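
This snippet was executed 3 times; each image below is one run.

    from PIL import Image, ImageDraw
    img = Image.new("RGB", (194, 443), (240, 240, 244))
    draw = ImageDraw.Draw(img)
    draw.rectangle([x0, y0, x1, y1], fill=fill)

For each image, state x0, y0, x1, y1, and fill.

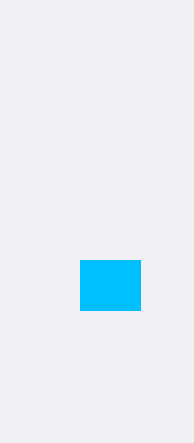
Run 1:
x0 = 80
y0 = 260
x1 = 140
y1 = 310
fill = 'deepskyblue'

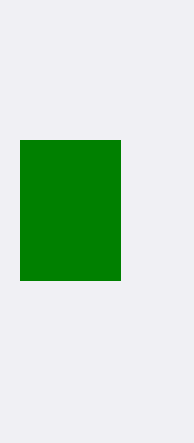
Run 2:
x0 = 20, y0 = 140, x1 = 120, y1 = 280, fill = 'green'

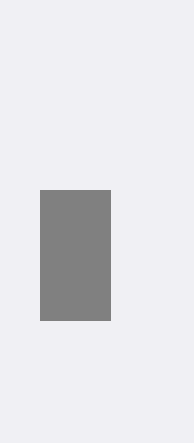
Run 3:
x0 = 40
y0 = 190
x1 = 110
y1 = 320
fill = 'gray'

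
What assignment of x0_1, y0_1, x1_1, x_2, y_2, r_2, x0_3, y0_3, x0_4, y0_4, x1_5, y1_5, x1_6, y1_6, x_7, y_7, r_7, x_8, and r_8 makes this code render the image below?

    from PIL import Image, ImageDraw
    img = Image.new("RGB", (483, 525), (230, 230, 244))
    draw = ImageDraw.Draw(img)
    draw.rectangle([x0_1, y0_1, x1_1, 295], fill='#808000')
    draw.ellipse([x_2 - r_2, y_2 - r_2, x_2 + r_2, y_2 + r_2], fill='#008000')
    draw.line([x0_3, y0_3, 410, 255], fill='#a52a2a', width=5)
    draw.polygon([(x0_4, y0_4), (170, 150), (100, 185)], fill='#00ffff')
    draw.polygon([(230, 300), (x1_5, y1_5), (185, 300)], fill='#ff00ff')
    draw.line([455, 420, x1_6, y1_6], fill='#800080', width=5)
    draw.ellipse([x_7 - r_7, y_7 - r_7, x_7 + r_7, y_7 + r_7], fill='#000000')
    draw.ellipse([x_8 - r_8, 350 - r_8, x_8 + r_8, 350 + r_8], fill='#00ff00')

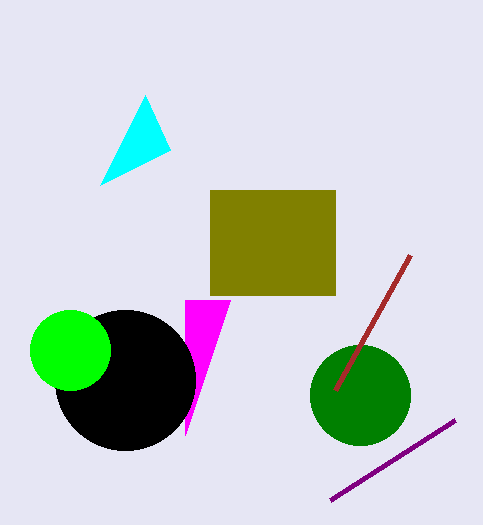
x0_1 = 210; y0_1 = 190; x1_1 = 335; x_2 = 360; y_2 = 395; r_2 = 50; x0_3 = 335; y0_3 = 390; x0_4 = 145; y0_4 = 95; x1_5 = 185; y1_5 = 435; x1_6 = 330; y1_6 = 500; x_7 = 125; y_7 = 380; r_7 = 70; x_8 = 70; r_8 = 40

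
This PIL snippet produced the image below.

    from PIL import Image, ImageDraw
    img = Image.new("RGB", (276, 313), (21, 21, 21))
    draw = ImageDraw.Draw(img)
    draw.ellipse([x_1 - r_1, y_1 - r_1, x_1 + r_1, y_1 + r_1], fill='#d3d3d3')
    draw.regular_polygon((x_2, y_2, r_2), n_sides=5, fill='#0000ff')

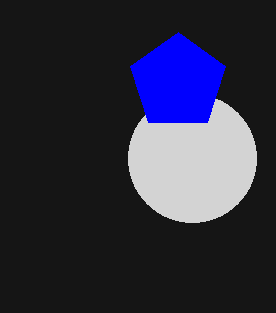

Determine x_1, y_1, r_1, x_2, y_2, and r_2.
x_1 = 192
y_1 = 158
r_1 = 64
x_2 = 178
y_2 = 82
r_2 = 50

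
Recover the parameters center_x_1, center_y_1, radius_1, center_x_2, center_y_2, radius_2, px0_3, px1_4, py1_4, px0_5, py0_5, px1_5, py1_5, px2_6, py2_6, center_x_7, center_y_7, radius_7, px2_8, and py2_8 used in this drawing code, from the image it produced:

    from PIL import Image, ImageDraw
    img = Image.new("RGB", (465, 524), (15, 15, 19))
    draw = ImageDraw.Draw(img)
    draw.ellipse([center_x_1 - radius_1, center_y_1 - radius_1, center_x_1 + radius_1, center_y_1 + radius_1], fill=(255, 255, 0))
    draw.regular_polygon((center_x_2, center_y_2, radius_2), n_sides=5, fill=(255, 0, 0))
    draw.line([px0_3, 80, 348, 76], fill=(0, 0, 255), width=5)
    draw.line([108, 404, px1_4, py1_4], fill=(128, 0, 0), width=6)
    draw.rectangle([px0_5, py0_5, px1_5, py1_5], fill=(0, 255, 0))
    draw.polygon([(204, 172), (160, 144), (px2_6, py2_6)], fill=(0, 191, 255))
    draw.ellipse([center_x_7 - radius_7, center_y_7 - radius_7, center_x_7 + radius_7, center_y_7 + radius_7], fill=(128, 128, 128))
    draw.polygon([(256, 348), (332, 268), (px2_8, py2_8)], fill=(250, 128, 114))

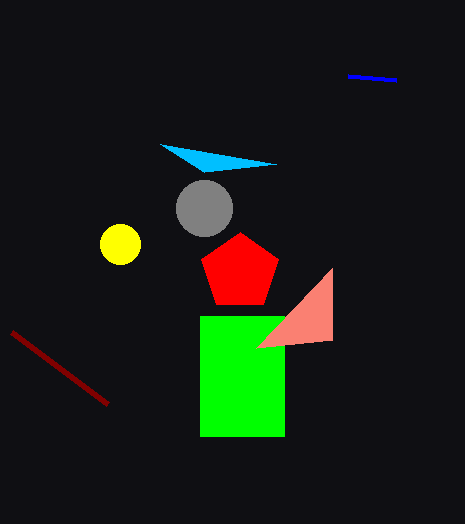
center_x_1 = 120; center_y_1 = 244; radius_1 = 20; center_x_2 = 240; center_y_2 = 272; radius_2 = 40; px0_3 = 396; px1_4 = 12; py1_4 = 332; px0_5 = 200; py0_5 = 316; px1_5 = 284; py1_5 = 436; px2_6 = 276; py2_6 = 164; center_x_7 = 204; center_y_7 = 208; radius_7 = 28; px2_8 = 332; py2_8 = 340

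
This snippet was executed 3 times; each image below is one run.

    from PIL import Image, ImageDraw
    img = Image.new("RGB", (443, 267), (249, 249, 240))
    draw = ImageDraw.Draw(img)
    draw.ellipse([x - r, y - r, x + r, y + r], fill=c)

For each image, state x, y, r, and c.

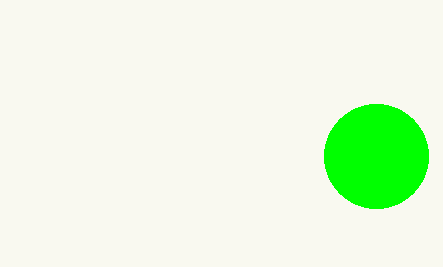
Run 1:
x = 376, y = 156, r = 52, c = 'lime'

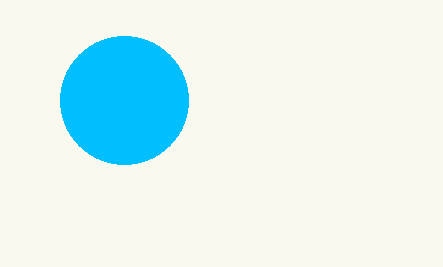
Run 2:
x = 124, y = 100, r = 64, c = 'deepskyblue'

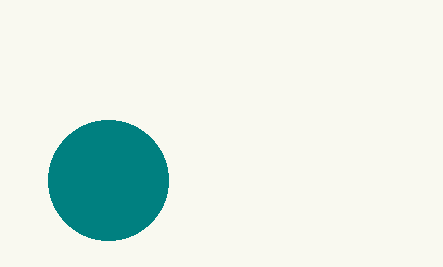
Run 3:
x = 108, y = 180, r = 60, c = 'teal'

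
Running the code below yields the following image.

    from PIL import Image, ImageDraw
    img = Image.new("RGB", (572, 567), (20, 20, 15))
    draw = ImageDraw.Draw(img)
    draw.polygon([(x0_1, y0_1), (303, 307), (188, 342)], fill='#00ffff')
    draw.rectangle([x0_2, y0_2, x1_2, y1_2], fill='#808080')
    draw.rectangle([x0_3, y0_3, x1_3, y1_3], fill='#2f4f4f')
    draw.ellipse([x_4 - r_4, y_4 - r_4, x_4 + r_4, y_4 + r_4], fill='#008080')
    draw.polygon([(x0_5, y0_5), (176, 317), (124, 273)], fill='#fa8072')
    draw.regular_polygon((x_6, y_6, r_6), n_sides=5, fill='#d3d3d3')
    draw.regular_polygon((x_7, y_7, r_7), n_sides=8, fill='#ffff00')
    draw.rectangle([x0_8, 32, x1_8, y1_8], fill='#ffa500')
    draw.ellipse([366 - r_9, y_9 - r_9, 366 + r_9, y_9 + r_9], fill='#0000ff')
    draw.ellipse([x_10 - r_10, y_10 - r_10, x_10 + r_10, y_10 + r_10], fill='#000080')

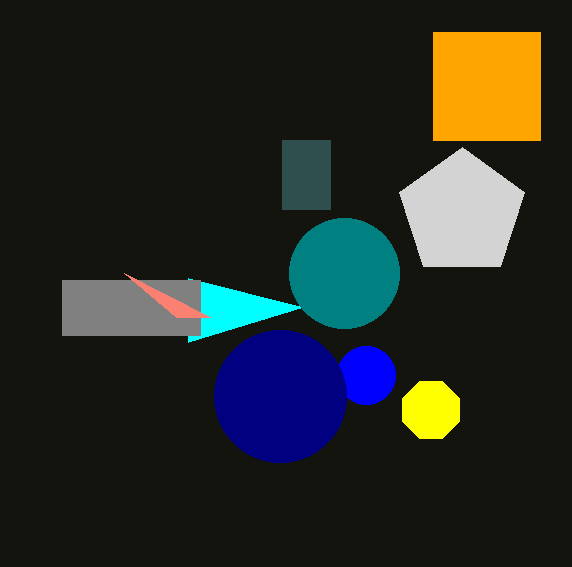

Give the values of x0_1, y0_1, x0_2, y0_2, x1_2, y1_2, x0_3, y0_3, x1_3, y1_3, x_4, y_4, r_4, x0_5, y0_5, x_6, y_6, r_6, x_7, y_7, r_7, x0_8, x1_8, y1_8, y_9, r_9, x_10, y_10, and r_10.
x0_1 = 188, y0_1 = 278, x0_2 = 62, y0_2 = 280, x1_2 = 200, y1_2 = 335, x0_3 = 282, y0_3 = 140, x1_3 = 330, y1_3 = 209, x_4 = 344, y_4 = 273, r_4 = 55, x0_5 = 210, y0_5 = 317, x_6 = 462, y_6 = 213, r_6 = 66, x_7 = 431, y_7 = 410, r_7 = 31, x0_8 = 433, x1_8 = 540, y1_8 = 140, y_9 = 375, r_9 = 29, x_10 = 280, y_10 = 396, r_10 = 66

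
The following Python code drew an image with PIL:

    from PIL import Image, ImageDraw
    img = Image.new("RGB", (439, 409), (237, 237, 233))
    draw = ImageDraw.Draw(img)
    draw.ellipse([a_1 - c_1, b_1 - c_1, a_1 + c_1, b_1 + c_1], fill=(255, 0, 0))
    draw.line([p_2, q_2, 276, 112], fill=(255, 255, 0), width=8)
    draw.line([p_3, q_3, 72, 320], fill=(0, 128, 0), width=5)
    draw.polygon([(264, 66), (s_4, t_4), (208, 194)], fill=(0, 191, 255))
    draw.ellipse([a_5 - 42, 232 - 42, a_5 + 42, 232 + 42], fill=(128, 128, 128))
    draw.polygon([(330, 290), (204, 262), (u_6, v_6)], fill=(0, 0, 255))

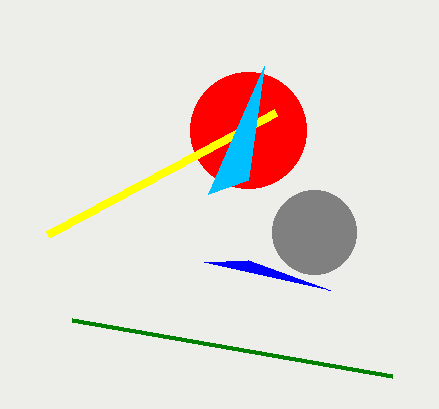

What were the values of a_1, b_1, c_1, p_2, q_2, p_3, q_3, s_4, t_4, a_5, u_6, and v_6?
a_1 = 248
b_1 = 130
c_1 = 58
p_2 = 48
q_2 = 234
p_3 = 392
q_3 = 376
s_4 = 248
t_4 = 180
a_5 = 314
u_6 = 248
v_6 = 260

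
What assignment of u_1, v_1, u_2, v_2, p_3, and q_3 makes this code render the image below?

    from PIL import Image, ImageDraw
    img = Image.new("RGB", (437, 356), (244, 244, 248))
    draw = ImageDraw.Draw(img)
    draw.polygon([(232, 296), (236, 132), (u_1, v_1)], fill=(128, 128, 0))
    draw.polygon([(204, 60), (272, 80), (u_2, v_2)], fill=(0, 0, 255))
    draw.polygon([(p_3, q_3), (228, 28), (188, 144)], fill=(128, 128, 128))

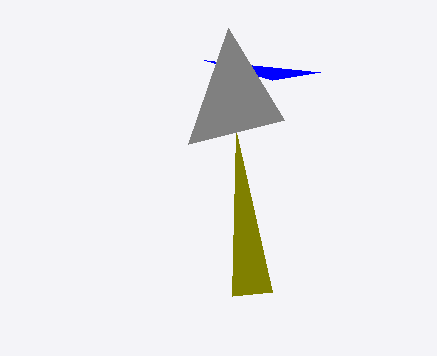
u_1 = 272
v_1 = 292
u_2 = 320
v_2 = 72
p_3 = 284
q_3 = 120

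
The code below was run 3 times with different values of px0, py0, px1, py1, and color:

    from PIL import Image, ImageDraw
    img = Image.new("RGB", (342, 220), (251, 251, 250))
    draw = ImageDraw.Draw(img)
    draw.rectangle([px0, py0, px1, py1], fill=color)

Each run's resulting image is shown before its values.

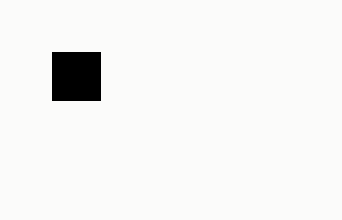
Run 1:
px0 = 52; py0 = 52; px1 = 100; py1 = 100; color = 'black'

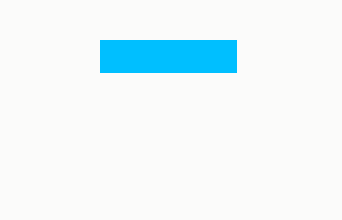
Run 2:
px0 = 100, py0 = 40, px1 = 236, py1 = 72, color = 'deepskyblue'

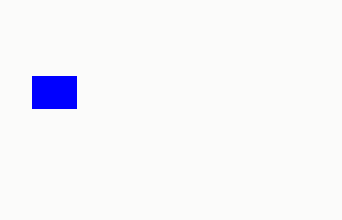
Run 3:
px0 = 32
py0 = 76
px1 = 76
py1 = 108
color = 'blue'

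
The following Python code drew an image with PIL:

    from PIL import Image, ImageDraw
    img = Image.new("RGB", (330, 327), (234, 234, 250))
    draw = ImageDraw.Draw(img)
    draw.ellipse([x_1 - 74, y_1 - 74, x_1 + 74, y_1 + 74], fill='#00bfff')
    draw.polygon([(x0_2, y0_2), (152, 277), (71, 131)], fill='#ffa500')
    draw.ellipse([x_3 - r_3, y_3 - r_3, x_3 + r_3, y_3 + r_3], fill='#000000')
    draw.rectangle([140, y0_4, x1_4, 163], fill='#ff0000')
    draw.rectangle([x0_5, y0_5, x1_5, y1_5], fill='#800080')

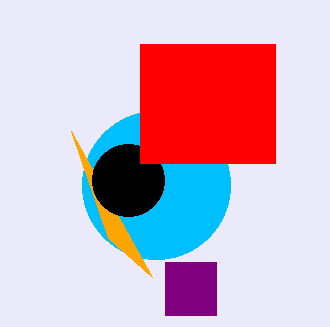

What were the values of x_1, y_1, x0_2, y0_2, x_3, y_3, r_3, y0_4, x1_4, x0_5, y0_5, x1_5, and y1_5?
x_1 = 156; y_1 = 185; x0_2 = 108; y0_2 = 238; x_3 = 128; y_3 = 180; r_3 = 36; y0_4 = 44; x1_4 = 275; x0_5 = 165; y0_5 = 262; x1_5 = 216; y1_5 = 315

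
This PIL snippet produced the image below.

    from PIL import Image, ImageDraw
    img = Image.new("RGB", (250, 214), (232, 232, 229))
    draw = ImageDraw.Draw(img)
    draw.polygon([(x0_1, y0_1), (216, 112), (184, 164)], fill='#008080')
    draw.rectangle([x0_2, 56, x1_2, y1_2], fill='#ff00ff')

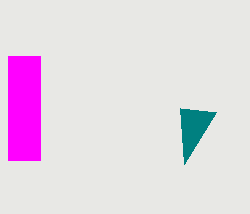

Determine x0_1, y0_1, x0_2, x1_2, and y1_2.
x0_1 = 180; y0_1 = 108; x0_2 = 8; x1_2 = 40; y1_2 = 160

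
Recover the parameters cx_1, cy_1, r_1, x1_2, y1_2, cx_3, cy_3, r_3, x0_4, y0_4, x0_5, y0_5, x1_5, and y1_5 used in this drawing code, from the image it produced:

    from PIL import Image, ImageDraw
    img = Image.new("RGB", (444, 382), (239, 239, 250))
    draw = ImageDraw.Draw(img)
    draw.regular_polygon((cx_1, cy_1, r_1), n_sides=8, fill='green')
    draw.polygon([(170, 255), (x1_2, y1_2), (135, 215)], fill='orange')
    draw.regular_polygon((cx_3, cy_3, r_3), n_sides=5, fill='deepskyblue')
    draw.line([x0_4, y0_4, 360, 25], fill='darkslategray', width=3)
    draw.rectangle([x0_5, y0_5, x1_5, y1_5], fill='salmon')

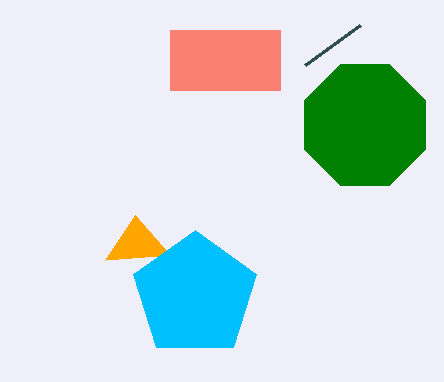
cx_1 = 365
cy_1 = 125
r_1 = 65
x1_2 = 105
y1_2 = 260
cx_3 = 195
cy_3 = 295
r_3 = 65
x0_4 = 305
y0_4 = 65
x0_5 = 170
y0_5 = 30
x1_5 = 280
y1_5 = 90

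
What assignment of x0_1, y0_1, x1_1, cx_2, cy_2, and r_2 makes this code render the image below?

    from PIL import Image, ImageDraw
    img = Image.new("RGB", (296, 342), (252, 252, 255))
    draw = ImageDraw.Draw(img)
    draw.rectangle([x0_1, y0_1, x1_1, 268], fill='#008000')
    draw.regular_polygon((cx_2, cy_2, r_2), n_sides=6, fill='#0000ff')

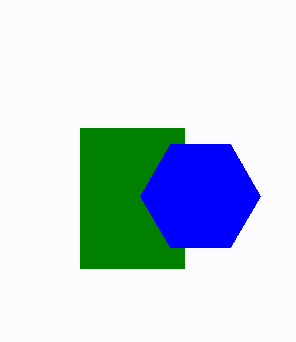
x0_1 = 80
y0_1 = 128
x1_1 = 184
cx_2 = 200
cy_2 = 196
r_2 = 60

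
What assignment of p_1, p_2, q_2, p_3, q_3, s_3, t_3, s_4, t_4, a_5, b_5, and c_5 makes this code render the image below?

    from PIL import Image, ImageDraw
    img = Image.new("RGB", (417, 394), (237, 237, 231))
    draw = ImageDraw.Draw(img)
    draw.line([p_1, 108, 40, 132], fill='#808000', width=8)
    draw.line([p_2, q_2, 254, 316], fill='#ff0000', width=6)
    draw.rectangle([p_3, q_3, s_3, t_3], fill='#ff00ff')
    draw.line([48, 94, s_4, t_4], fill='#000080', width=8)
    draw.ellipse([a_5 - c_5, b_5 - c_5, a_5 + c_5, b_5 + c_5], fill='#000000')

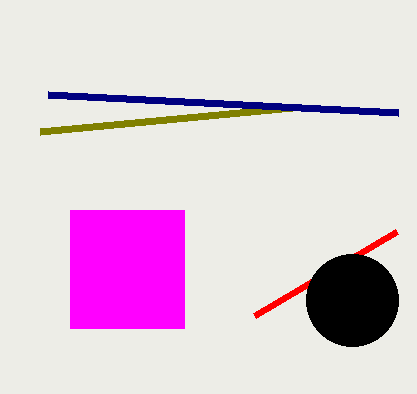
p_1 = 292
p_2 = 396
q_2 = 232
p_3 = 70
q_3 = 210
s_3 = 184
t_3 = 328
s_4 = 398
t_4 = 112
a_5 = 352
b_5 = 300
c_5 = 46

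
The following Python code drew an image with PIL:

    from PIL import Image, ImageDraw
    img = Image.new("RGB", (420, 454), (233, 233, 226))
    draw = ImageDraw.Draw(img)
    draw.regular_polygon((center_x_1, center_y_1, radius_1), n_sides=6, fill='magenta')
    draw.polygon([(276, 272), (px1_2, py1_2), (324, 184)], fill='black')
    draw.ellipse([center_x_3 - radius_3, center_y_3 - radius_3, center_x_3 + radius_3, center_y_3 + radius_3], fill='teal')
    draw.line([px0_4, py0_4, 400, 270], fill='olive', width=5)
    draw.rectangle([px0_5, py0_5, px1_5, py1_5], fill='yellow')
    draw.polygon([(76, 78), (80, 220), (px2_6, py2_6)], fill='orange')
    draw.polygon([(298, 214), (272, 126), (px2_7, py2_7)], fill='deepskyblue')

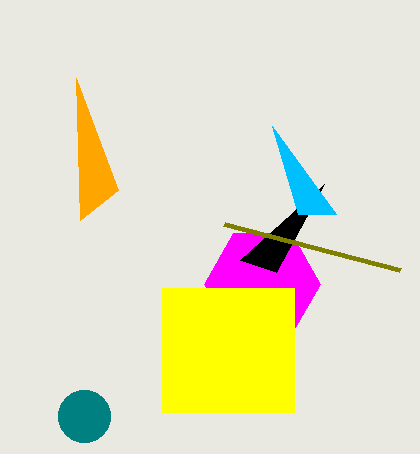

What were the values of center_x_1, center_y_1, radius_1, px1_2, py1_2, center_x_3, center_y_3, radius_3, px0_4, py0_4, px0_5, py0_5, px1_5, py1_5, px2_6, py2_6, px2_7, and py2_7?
center_x_1 = 262, center_y_1 = 284, radius_1 = 58, px1_2 = 240, py1_2 = 260, center_x_3 = 84, center_y_3 = 416, radius_3 = 26, px0_4 = 224, py0_4 = 224, px0_5 = 162, py0_5 = 288, px1_5 = 294, py1_5 = 412, px2_6 = 118, py2_6 = 190, px2_7 = 336, py2_7 = 214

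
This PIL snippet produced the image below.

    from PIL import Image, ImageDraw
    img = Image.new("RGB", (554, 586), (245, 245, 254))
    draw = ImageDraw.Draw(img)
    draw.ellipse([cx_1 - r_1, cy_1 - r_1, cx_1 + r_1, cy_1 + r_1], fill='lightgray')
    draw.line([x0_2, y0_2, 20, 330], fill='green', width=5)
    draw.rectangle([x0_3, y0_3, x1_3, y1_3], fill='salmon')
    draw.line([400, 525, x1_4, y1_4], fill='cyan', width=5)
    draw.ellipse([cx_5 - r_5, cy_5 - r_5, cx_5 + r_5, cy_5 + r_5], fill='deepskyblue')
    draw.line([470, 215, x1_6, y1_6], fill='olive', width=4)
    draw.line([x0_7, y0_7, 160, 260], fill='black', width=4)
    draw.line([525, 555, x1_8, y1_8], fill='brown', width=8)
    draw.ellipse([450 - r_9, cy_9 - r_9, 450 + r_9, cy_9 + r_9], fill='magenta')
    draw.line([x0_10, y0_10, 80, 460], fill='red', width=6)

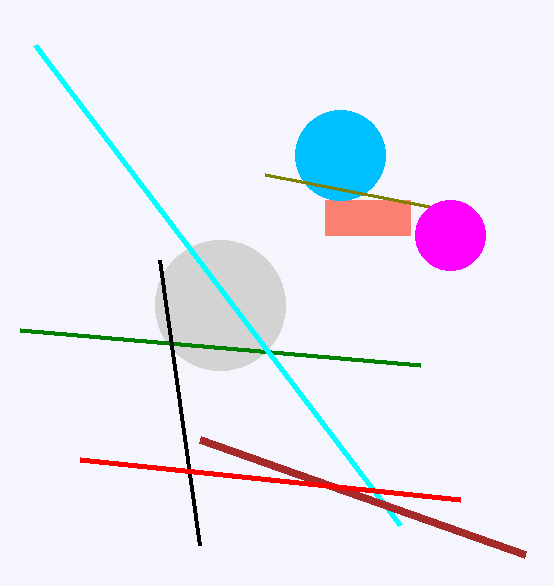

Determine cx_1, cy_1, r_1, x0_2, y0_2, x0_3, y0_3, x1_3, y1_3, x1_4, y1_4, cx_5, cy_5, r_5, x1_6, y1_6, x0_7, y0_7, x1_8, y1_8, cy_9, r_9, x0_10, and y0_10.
cx_1 = 220; cy_1 = 305; r_1 = 65; x0_2 = 420; y0_2 = 365; x0_3 = 325; y0_3 = 200; x1_3 = 410; y1_3 = 235; x1_4 = 35; y1_4 = 45; cx_5 = 340; cy_5 = 155; r_5 = 45; x1_6 = 265; y1_6 = 175; x0_7 = 200; y0_7 = 545; x1_8 = 200; y1_8 = 440; cy_9 = 235; r_9 = 35; x0_10 = 460; y0_10 = 500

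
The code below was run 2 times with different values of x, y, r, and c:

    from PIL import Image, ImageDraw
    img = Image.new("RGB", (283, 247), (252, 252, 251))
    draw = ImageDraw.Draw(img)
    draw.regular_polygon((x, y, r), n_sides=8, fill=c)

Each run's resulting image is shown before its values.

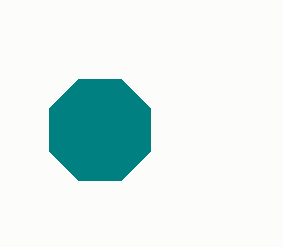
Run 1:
x = 100; y = 130; r = 55; c = 'teal'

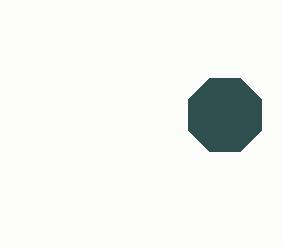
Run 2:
x = 225, y = 115, r = 40, c = 'darkslategray'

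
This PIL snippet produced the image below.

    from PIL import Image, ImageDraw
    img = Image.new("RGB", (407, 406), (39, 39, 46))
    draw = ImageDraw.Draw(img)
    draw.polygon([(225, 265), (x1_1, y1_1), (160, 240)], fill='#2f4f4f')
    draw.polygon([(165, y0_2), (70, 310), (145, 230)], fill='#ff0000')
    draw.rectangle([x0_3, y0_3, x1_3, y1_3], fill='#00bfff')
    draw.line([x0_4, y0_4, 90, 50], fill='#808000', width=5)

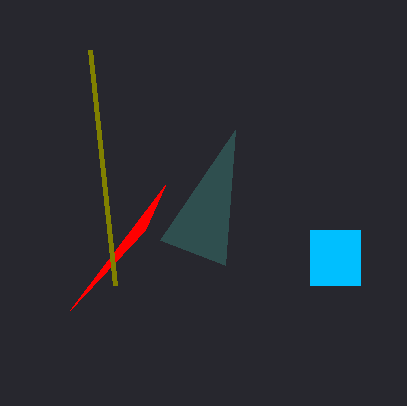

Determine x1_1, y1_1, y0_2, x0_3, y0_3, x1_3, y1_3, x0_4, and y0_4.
x1_1 = 235; y1_1 = 130; y0_2 = 185; x0_3 = 310; y0_3 = 230; x1_3 = 360; y1_3 = 285; x0_4 = 115; y0_4 = 285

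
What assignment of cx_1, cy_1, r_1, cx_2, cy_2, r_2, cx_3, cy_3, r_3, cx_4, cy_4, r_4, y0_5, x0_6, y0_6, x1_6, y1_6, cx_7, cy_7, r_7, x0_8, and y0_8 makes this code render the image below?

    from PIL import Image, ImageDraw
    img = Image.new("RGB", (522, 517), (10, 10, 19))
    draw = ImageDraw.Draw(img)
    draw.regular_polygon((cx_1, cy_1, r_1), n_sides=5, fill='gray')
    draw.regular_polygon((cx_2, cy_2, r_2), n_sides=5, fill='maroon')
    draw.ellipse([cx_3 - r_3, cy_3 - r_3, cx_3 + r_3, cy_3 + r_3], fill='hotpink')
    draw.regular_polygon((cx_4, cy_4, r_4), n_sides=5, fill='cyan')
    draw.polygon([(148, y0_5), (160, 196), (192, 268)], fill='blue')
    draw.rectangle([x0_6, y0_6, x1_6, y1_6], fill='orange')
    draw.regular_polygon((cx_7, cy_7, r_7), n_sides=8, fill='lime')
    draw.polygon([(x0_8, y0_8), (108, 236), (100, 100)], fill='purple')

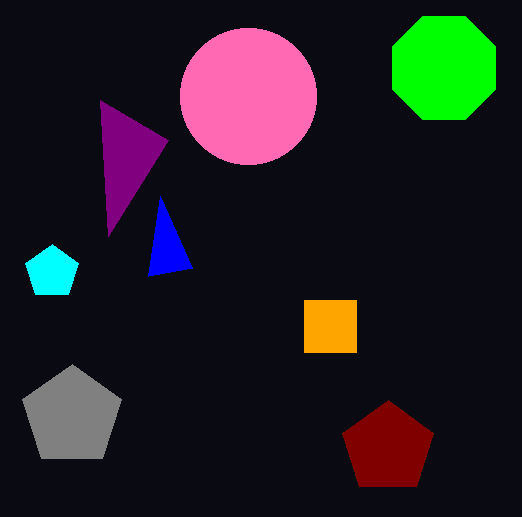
cx_1 = 72; cy_1 = 416; r_1 = 52; cx_2 = 388; cy_2 = 448; r_2 = 48; cx_3 = 248; cy_3 = 96; r_3 = 68; cx_4 = 52; cy_4 = 272; r_4 = 28; y0_5 = 276; x0_6 = 304; y0_6 = 300; x1_6 = 356; y1_6 = 352; cx_7 = 444; cy_7 = 68; r_7 = 56; x0_8 = 168; y0_8 = 140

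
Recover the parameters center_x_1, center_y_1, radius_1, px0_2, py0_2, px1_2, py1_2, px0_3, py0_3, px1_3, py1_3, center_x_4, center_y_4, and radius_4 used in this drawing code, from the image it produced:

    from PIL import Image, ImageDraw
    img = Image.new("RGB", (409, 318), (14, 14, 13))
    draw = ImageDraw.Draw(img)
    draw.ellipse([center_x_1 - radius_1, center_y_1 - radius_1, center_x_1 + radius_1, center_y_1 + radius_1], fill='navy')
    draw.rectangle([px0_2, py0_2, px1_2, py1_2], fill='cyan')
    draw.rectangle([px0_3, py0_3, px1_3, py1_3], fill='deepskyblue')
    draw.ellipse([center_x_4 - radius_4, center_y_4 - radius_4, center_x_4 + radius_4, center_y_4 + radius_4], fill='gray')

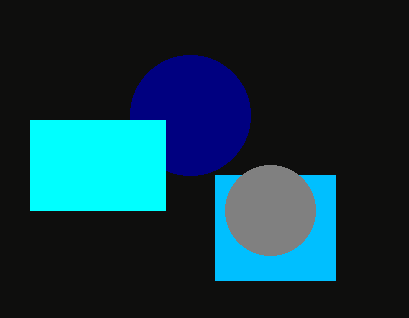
center_x_1 = 190, center_y_1 = 115, radius_1 = 60, px0_2 = 30, py0_2 = 120, px1_2 = 165, py1_2 = 210, px0_3 = 215, py0_3 = 175, px1_3 = 335, py1_3 = 280, center_x_4 = 270, center_y_4 = 210, radius_4 = 45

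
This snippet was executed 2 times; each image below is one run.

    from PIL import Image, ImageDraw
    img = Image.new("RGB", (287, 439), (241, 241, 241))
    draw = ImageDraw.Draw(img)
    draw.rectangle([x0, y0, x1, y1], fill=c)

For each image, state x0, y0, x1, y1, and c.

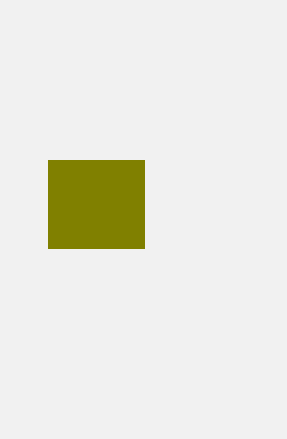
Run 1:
x0 = 48; y0 = 160; x1 = 144; y1 = 248; c = 'olive'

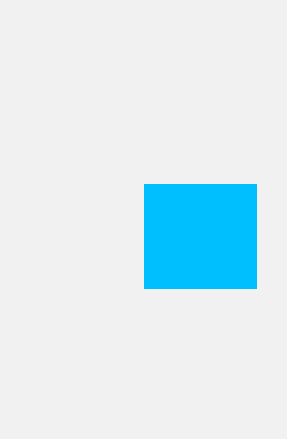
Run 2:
x0 = 144
y0 = 184
x1 = 256
y1 = 288
c = 'deepskyblue'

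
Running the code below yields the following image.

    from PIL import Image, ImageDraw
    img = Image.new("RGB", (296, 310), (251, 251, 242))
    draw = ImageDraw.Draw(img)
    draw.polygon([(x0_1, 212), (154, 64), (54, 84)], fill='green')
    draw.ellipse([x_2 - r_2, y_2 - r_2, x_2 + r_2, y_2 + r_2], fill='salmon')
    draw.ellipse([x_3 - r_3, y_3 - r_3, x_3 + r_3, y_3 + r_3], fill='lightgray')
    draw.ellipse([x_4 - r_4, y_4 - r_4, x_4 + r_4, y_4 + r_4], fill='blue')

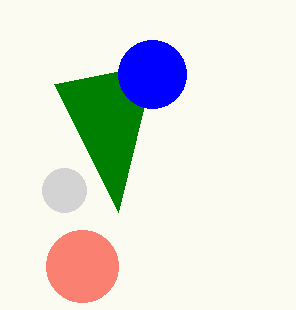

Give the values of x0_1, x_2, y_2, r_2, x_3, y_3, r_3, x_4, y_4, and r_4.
x0_1 = 118; x_2 = 82; y_2 = 266; r_2 = 36; x_3 = 64; y_3 = 190; r_3 = 22; x_4 = 152; y_4 = 74; r_4 = 34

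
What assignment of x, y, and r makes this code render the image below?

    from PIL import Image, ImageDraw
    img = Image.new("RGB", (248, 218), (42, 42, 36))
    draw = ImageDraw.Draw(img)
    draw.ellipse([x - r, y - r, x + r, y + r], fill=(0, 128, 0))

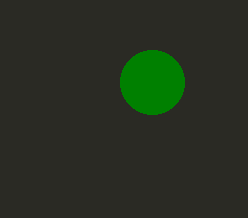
x = 152
y = 82
r = 32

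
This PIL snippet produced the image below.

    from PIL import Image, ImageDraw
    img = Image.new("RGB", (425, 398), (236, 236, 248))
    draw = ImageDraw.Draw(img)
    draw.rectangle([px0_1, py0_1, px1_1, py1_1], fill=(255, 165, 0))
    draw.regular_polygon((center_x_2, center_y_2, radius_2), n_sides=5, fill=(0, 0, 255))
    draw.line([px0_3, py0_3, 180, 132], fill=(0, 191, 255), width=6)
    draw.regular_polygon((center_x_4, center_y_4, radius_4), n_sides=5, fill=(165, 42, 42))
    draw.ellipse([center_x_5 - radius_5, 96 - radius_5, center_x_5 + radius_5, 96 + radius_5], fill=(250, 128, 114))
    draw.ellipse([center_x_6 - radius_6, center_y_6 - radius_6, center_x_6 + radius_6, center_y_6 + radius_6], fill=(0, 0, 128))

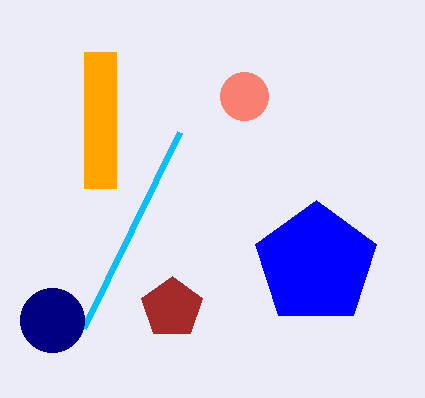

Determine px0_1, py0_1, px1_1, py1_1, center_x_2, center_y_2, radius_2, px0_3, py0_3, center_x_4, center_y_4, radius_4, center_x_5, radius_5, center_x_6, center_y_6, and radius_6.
px0_1 = 84, py0_1 = 52, px1_1 = 116, py1_1 = 188, center_x_2 = 316, center_y_2 = 264, radius_2 = 64, px0_3 = 84, py0_3 = 328, center_x_4 = 172, center_y_4 = 308, radius_4 = 32, center_x_5 = 244, radius_5 = 24, center_x_6 = 52, center_y_6 = 320, radius_6 = 32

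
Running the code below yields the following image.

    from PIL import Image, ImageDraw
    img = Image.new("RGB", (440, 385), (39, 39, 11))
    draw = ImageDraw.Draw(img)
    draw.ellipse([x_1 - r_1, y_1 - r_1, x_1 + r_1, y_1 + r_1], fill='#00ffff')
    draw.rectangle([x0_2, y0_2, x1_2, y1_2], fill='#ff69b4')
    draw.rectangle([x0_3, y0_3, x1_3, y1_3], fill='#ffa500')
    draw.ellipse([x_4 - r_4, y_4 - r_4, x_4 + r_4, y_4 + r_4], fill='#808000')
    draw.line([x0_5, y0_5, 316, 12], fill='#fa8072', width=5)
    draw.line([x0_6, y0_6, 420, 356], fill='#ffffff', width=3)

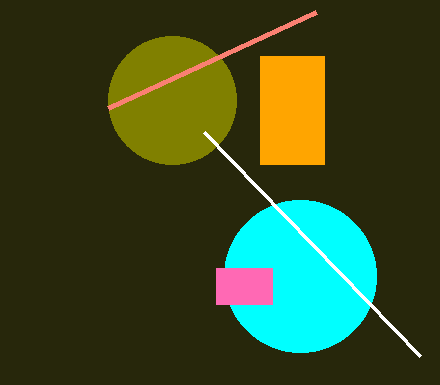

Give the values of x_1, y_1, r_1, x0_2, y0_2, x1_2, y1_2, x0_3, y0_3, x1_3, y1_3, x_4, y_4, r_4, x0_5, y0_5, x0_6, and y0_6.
x_1 = 300
y_1 = 276
r_1 = 76
x0_2 = 216
y0_2 = 268
x1_2 = 272
y1_2 = 304
x0_3 = 260
y0_3 = 56
x1_3 = 324
y1_3 = 164
x_4 = 172
y_4 = 100
r_4 = 64
x0_5 = 108
y0_5 = 108
x0_6 = 204
y0_6 = 132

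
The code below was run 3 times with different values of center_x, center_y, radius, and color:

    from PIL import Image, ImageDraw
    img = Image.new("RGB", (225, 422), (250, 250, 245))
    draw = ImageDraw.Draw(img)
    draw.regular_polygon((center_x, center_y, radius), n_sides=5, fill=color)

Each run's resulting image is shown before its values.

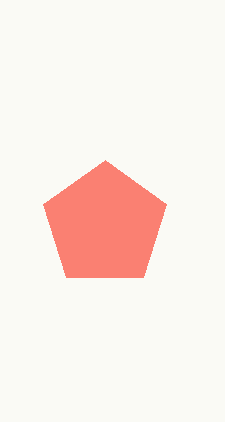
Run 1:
center_x = 105, center_y = 225, radius = 65, color = 'salmon'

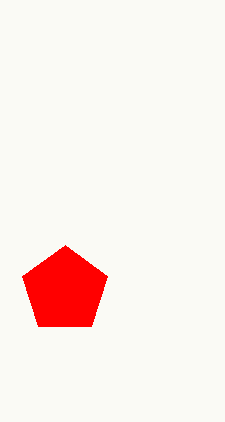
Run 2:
center_x = 65
center_y = 290
radius = 45
color = 'red'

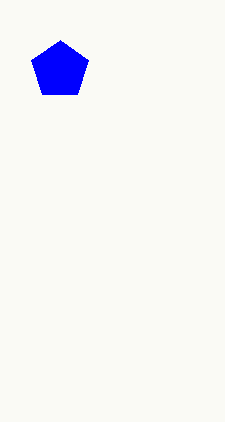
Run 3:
center_x = 60, center_y = 70, radius = 30, color = 'blue'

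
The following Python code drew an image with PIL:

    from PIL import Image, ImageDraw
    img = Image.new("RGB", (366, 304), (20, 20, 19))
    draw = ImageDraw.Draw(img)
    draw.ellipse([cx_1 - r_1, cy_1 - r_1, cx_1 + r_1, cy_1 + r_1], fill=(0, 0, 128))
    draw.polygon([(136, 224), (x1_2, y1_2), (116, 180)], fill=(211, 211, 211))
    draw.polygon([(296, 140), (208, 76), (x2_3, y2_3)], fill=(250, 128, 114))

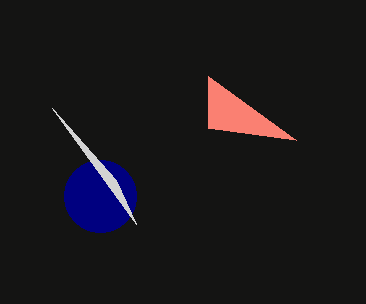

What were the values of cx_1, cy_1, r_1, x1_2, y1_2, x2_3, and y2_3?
cx_1 = 100
cy_1 = 196
r_1 = 36
x1_2 = 52
y1_2 = 108
x2_3 = 208
y2_3 = 128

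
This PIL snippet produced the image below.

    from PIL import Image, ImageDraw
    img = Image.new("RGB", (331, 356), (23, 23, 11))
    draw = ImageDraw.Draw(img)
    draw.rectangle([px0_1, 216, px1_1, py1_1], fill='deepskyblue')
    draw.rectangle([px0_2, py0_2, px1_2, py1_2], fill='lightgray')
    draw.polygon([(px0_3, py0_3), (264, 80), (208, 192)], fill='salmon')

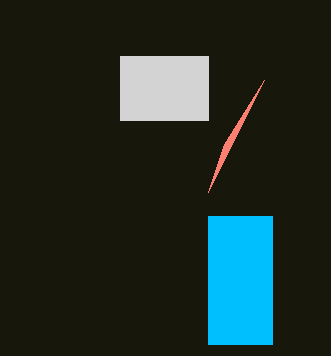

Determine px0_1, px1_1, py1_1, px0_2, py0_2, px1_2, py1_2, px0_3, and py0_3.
px0_1 = 208, px1_1 = 272, py1_1 = 344, px0_2 = 120, py0_2 = 56, px1_2 = 208, py1_2 = 120, px0_3 = 224, py0_3 = 144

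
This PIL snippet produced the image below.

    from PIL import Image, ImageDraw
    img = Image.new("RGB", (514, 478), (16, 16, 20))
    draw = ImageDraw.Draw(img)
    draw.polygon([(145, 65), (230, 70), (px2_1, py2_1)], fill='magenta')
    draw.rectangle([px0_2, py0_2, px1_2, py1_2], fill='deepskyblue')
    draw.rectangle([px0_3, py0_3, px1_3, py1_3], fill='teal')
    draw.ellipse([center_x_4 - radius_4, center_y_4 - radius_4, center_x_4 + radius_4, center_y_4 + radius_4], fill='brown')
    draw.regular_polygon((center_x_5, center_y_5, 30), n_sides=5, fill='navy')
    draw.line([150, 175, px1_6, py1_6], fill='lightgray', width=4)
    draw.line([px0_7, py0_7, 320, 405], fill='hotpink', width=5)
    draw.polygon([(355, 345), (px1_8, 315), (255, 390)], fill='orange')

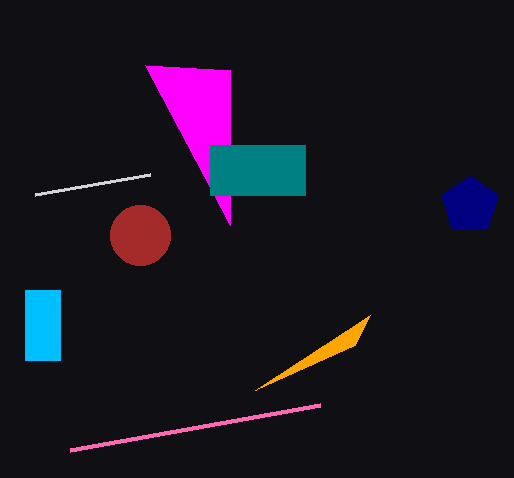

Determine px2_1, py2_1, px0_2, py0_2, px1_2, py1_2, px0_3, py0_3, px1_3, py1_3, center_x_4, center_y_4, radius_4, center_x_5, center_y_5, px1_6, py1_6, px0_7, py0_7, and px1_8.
px2_1 = 230; py2_1 = 225; px0_2 = 25; py0_2 = 290; px1_2 = 60; py1_2 = 360; px0_3 = 210; py0_3 = 145; px1_3 = 305; py1_3 = 195; center_x_4 = 140; center_y_4 = 235; radius_4 = 30; center_x_5 = 470; center_y_5 = 205; px1_6 = 35; py1_6 = 195; px0_7 = 70; py0_7 = 450; px1_8 = 370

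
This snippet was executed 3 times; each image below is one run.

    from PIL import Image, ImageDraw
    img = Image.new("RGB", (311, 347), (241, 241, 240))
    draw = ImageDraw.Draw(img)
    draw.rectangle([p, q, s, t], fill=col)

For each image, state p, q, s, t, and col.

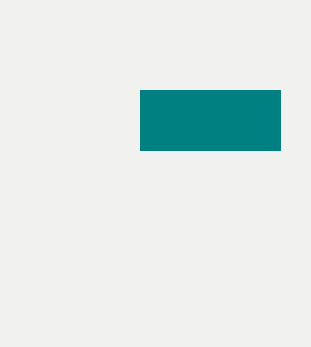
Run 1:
p = 140, q = 90, s = 280, t = 150, col = 'teal'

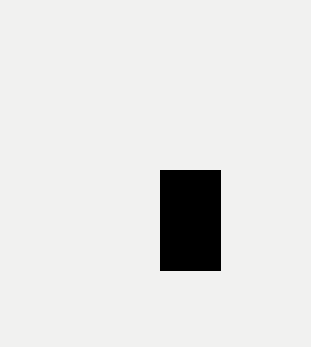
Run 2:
p = 160
q = 170
s = 220
t = 270
col = 'black'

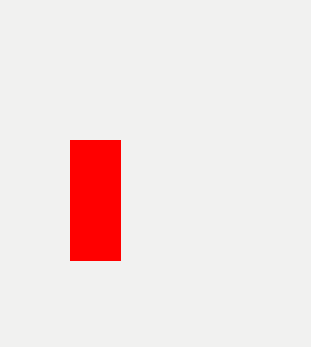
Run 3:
p = 70
q = 140
s = 120
t = 260
col = 'red'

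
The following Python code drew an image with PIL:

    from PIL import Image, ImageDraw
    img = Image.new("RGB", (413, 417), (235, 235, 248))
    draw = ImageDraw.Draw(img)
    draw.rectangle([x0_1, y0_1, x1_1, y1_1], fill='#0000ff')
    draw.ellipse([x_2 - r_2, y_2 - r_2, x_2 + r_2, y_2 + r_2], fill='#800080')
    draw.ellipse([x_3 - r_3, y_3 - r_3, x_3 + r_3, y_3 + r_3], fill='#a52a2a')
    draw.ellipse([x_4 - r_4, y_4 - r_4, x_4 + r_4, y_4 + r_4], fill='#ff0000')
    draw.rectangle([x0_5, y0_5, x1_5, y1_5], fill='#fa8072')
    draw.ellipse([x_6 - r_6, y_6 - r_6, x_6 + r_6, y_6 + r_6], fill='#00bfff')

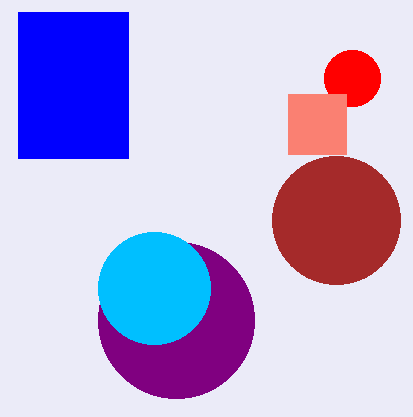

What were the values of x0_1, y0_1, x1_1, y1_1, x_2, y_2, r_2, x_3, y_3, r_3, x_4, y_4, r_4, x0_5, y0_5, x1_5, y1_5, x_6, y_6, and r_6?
x0_1 = 18; y0_1 = 12; x1_1 = 128; y1_1 = 158; x_2 = 176; y_2 = 320; r_2 = 78; x_3 = 336; y_3 = 220; r_3 = 64; x_4 = 352; y_4 = 78; r_4 = 28; x0_5 = 288; y0_5 = 94; x1_5 = 346; y1_5 = 154; x_6 = 154; y_6 = 288; r_6 = 56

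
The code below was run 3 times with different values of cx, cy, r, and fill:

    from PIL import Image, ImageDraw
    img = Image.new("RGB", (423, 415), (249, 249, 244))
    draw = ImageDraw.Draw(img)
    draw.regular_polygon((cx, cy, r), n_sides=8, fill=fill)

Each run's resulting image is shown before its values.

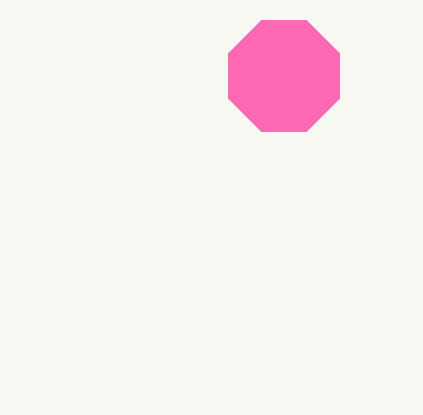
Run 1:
cx = 284
cy = 76
r = 60
fill = 'hotpink'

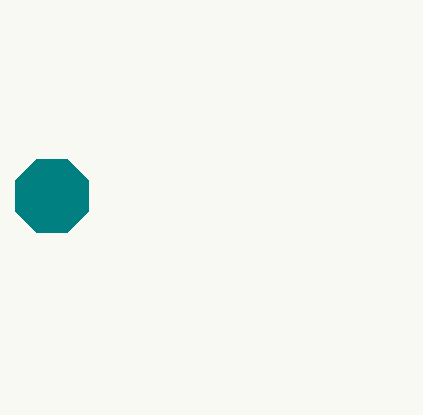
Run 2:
cx = 52
cy = 196
r = 40
fill = 'teal'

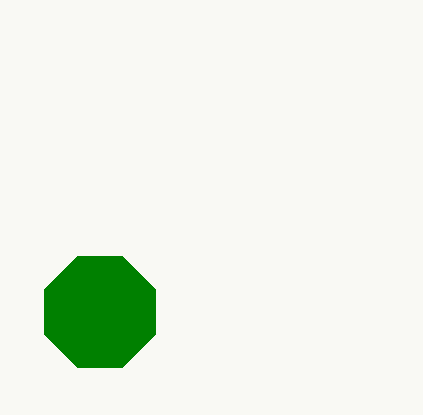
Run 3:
cx = 100; cy = 312; r = 60; fill = 'green'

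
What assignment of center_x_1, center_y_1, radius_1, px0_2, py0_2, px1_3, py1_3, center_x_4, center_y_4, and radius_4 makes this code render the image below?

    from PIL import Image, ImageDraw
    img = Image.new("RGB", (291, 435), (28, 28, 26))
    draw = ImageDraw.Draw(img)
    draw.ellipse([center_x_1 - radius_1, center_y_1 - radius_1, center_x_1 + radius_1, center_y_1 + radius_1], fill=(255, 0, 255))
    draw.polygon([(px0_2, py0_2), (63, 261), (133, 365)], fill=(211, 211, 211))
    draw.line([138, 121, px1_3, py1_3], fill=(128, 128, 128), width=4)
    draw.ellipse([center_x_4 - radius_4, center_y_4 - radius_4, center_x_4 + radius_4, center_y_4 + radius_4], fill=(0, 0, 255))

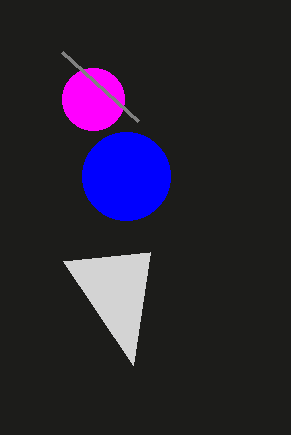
center_x_1 = 93
center_y_1 = 99
radius_1 = 31
px0_2 = 150
py0_2 = 252
px1_3 = 62
py1_3 = 52
center_x_4 = 126
center_y_4 = 176
radius_4 = 44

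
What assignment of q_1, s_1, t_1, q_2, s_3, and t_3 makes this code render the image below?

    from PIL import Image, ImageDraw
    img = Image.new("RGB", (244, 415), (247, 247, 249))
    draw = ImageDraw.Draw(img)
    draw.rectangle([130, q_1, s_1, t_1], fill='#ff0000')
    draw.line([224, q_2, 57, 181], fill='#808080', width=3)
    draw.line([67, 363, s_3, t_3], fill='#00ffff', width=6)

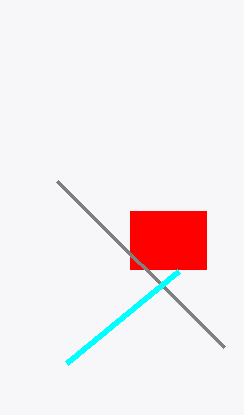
q_1 = 211
s_1 = 206
t_1 = 269
q_2 = 347
s_3 = 179
t_3 = 271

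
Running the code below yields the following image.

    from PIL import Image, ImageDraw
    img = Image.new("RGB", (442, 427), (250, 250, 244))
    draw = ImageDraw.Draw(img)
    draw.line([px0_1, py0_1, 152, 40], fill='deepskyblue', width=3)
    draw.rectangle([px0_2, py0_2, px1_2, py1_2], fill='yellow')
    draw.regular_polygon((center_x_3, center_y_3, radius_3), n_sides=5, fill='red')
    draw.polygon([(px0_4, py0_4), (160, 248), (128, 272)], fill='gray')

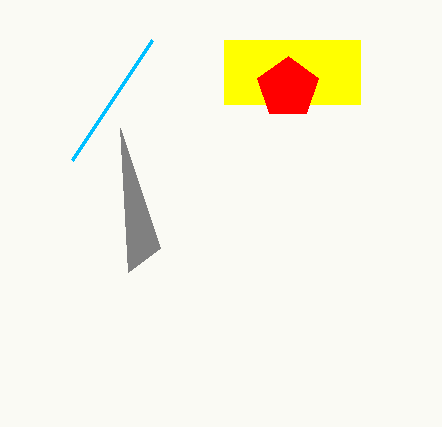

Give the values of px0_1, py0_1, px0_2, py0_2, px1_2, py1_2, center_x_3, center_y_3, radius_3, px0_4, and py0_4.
px0_1 = 72; py0_1 = 160; px0_2 = 224; py0_2 = 40; px1_2 = 360; py1_2 = 104; center_x_3 = 288; center_y_3 = 88; radius_3 = 32; px0_4 = 120; py0_4 = 128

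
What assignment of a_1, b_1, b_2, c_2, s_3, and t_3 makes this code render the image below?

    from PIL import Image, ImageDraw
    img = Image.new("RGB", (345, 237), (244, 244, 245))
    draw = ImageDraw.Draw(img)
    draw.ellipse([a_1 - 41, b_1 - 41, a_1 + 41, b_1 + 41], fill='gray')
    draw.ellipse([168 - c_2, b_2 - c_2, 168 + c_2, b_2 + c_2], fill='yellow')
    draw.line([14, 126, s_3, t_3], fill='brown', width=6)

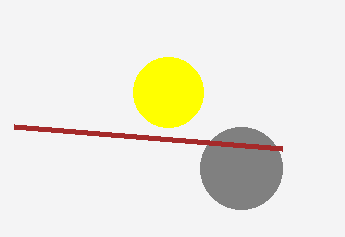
a_1 = 241; b_1 = 168; b_2 = 92; c_2 = 35; s_3 = 282; t_3 = 148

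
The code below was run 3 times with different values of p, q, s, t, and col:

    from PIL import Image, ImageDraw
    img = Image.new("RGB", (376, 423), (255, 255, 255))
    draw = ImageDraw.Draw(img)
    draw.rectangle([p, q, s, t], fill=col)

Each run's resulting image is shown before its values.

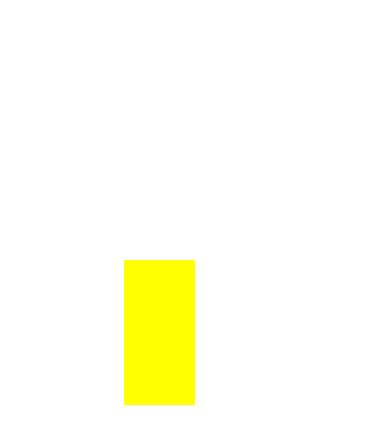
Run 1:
p = 124
q = 260
s = 194
t = 404
col = 'yellow'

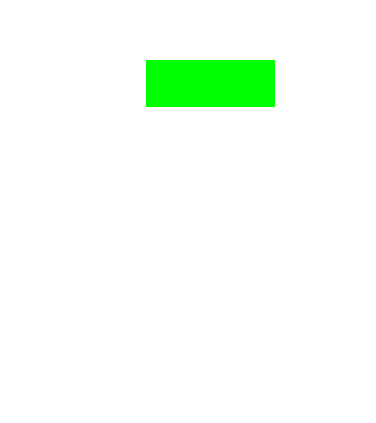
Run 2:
p = 146, q = 60, s = 274, t = 106, col = 'lime'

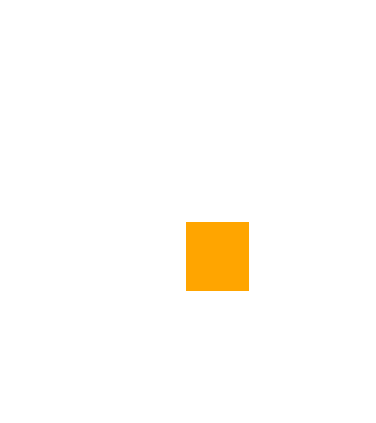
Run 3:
p = 186
q = 222
s = 248
t = 290
col = 'orange'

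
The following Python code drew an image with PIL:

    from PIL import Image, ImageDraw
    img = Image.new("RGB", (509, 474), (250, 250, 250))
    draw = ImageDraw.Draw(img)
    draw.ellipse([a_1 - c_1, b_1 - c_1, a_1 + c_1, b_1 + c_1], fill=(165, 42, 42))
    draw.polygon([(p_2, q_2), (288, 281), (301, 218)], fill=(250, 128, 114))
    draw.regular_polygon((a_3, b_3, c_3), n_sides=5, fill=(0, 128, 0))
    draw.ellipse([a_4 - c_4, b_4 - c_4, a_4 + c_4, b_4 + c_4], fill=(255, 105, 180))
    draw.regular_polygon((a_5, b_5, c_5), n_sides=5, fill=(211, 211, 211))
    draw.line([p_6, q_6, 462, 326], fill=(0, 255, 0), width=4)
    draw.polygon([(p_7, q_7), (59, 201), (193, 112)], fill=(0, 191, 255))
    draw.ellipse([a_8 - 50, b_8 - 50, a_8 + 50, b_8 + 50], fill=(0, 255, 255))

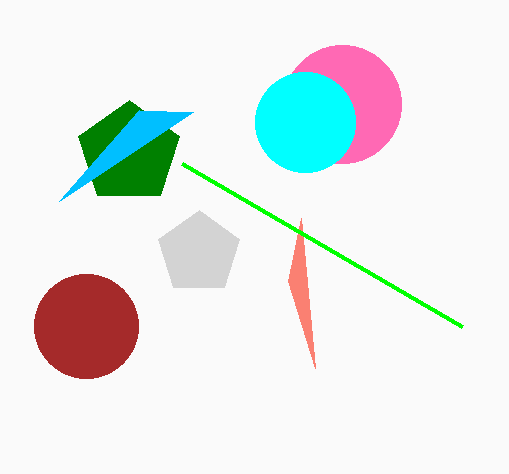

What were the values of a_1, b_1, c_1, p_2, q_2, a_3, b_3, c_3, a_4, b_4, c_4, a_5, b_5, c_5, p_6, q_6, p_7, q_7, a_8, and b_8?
a_1 = 86; b_1 = 326; c_1 = 52; p_2 = 315; q_2 = 368; a_3 = 129; b_3 = 153; c_3 = 53; a_4 = 342; b_4 = 104; c_4 = 59; a_5 = 199; b_5 = 253; c_5 = 43; p_6 = 182; q_6 = 163; p_7 = 139; q_7 = 110; a_8 = 305; b_8 = 122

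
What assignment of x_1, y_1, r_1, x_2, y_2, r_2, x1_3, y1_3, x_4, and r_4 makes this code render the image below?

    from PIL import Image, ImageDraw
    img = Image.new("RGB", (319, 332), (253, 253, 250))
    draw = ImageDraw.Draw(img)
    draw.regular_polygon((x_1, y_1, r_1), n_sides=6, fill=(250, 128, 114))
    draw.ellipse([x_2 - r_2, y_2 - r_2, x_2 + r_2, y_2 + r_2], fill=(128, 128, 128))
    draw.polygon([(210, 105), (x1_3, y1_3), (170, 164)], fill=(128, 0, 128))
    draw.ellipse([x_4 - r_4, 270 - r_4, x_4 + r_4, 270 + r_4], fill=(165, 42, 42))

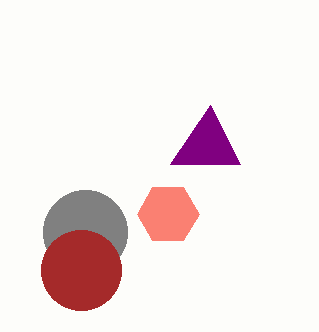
x_1 = 168, y_1 = 214, r_1 = 31, x_2 = 85, y_2 = 232, r_2 = 42, x1_3 = 240, y1_3 = 164, x_4 = 81, r_4 = 40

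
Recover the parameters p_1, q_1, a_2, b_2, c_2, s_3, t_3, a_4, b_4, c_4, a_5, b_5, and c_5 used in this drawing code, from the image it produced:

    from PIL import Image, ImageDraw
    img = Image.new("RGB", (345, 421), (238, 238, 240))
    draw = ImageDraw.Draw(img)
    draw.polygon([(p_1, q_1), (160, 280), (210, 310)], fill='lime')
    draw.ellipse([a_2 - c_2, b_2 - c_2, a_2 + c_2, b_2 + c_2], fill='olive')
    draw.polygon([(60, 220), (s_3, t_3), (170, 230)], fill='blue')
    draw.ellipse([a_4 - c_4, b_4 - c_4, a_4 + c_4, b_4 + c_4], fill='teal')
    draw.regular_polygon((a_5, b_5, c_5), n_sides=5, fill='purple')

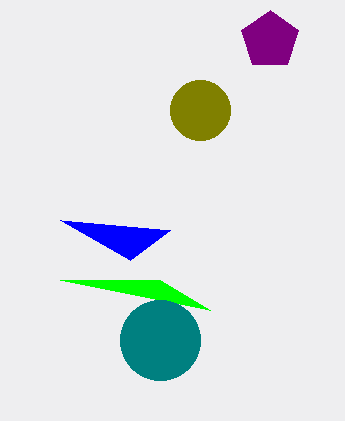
p_1 = 60; q_1 = 280; a_2 = 200; b_2 = 110; c_2 = 30; s_3 = 130; t_3 = 260; a_4 = 160; b_4 = 340; c_4 = 40; a_5 = 270; b_5 = 40; c_5 = 30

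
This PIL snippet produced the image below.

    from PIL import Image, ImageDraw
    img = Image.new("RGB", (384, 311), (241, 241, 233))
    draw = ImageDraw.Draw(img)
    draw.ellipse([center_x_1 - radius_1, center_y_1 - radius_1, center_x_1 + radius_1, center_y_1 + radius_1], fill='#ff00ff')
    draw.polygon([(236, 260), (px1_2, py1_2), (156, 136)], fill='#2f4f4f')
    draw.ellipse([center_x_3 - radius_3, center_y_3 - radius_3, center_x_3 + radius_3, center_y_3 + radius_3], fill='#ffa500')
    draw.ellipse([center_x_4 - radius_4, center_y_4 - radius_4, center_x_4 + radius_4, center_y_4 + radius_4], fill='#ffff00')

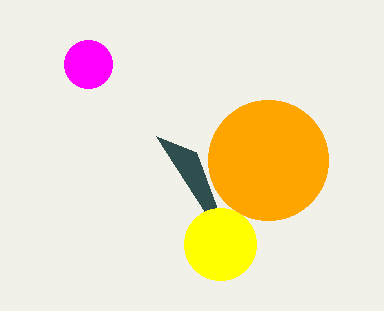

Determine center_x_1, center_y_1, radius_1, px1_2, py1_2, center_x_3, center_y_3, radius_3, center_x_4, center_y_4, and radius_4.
center_x_1 = 88, center_y_1 = 64, radius_1 = 24, px1_2 = 196, py1_2 = 152, center_x_3 = 268, center_y_3 = 160, radius_3 = 60, center_x_4 = 220, center_y_4 = 244, radius_4 = 36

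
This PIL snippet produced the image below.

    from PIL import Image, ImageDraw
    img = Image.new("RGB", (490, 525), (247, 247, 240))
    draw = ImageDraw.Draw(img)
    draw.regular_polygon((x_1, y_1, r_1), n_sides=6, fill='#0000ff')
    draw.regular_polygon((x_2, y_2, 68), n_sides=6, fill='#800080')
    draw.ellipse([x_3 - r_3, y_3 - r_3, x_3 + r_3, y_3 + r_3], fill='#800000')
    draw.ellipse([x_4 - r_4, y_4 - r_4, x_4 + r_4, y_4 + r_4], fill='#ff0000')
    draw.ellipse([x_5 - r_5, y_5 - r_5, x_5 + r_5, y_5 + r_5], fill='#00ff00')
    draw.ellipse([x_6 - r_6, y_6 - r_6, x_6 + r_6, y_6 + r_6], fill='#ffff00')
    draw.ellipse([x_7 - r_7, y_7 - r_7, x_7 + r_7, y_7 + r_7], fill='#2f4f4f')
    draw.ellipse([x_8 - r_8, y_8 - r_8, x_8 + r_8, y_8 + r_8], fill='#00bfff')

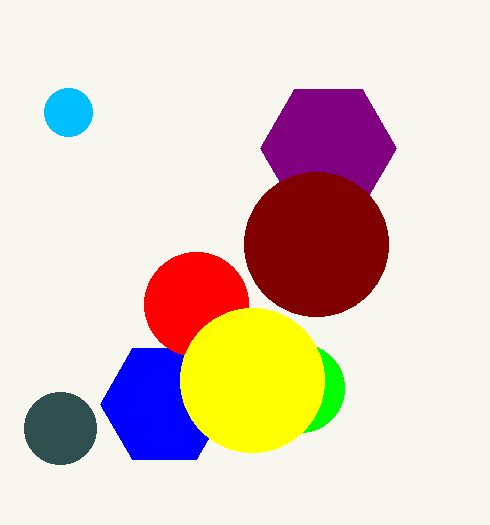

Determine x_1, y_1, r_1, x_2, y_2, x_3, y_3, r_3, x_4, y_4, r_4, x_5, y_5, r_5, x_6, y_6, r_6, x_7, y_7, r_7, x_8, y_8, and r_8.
x_1 = 164; y_1 = 404; r_1 = 64; x_2 = 328; y_2 = 148; x_3 = 316; y_3 = 244; r_3 = 72; x_4 = 196; y_4 = 304; r_4 = 52; x_5 = 300; y_5 = 388; r_5 = 44; x_6 = 252; y_6 = 380; r_6 = 72; x_7 = 60; y_7 = 428; r_7 = 36; x_8 = 68; y_8 = 112; r_8 = 24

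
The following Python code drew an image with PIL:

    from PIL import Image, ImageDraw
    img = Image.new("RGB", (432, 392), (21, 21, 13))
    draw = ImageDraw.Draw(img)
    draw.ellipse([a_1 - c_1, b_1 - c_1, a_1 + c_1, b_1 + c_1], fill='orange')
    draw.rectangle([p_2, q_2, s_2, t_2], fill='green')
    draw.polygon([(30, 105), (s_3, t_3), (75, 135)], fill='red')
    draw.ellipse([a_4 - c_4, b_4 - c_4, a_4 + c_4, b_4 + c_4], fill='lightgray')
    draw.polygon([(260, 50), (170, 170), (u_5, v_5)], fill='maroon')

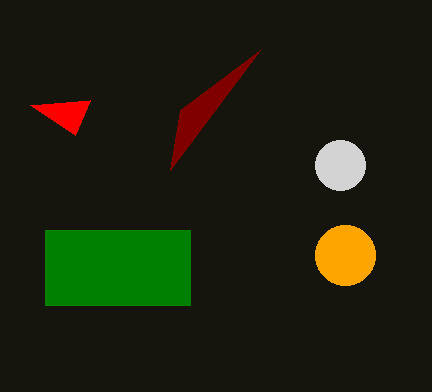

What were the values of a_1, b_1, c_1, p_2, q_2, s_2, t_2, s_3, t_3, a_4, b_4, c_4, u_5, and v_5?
a_1 = 345; b_1 = 255; c_1 = 30; p_2 = 45; q_2 = 230; s_2 = 190; t_2 = 305; s_3 = 90; t_3 = 100; a_4 = 340; b_4 = 165; c_4 = 25; u_5 = 180; v_5 = 110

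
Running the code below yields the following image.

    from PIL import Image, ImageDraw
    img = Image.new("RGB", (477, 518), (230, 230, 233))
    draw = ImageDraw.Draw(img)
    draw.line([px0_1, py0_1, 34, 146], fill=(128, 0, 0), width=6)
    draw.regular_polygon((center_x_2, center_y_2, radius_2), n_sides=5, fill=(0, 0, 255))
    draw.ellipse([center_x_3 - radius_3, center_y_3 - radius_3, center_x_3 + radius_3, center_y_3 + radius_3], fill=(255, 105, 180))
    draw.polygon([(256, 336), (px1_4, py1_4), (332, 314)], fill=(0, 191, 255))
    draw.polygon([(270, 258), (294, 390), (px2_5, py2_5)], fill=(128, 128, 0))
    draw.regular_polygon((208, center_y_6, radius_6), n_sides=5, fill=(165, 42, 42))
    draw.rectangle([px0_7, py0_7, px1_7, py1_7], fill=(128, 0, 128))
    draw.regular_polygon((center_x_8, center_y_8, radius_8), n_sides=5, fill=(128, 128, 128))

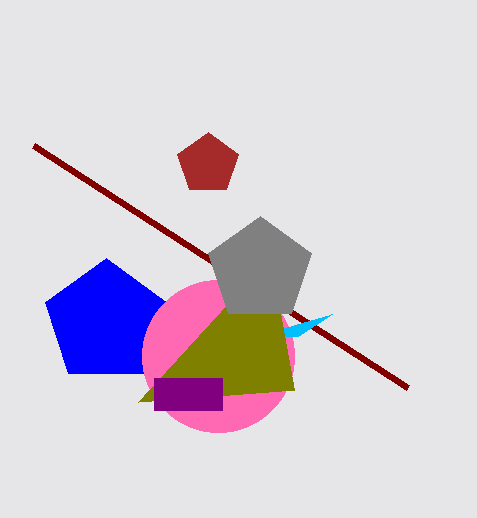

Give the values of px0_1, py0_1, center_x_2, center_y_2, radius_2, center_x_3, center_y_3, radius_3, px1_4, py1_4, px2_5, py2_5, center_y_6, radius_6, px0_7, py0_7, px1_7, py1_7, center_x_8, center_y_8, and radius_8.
px0_1 = 408, py0_1 = 388, center_x_2 = 106, center_y_2 = 322, radius_2 = 64, center_x_3 = 218, center_y_3 = 356, radius_3 = 76, px1_4 = 298, py1_4 = 336, px2_5 = 138, py2_5 = 402, center_y_6 = 164, radius_6 = 32, px0_7 = 154, py0_7 = 378, px1_7 = 222, py1_7 = 410, center_x_8 = 260, center_y_8 = 270, radius_8 = 54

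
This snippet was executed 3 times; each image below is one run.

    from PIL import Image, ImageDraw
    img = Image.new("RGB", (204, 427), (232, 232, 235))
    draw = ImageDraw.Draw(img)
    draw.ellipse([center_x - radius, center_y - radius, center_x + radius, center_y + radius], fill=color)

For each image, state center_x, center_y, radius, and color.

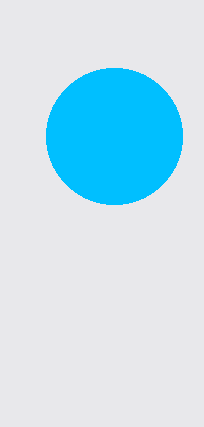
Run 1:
center_x = 114, center_y = 136, radius = 68, color = 'deepskyblue'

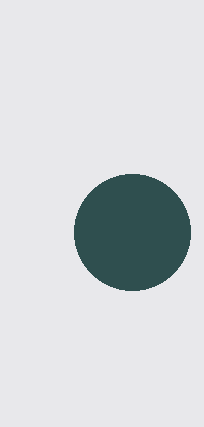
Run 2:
center_x = 132, center_y = 232, radius = 58, color = 'darkslategray'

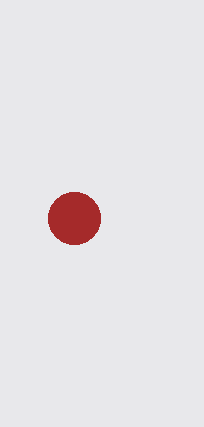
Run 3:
center_x = 74
center_y = 218
radius = 26
color = 'brown'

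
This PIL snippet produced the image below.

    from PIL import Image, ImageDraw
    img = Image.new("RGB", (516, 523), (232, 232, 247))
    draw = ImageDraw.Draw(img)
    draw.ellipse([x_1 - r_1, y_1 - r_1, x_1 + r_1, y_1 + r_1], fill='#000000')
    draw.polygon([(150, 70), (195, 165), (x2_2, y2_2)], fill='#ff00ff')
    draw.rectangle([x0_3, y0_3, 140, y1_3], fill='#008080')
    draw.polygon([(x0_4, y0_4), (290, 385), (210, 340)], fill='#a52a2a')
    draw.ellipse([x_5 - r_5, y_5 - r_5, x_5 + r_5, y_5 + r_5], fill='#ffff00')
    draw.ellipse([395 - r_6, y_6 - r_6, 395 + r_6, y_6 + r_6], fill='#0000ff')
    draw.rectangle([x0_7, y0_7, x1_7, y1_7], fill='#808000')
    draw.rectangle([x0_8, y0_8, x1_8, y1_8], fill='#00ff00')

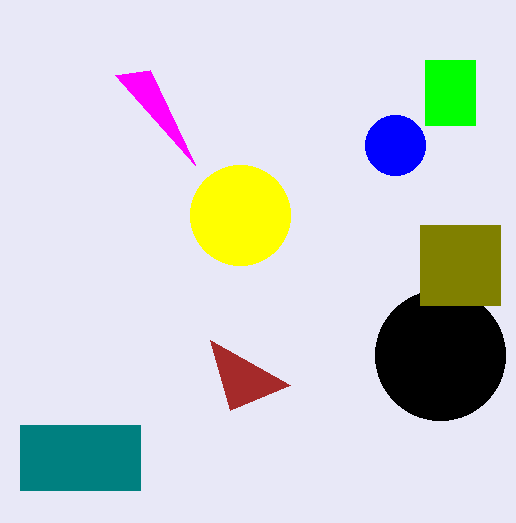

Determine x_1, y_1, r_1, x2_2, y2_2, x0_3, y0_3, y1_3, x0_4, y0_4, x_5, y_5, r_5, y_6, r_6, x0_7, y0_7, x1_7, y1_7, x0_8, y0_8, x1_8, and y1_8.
x_1 = 440; y_1 = 355; r_1 = 65; x2_2 = 115; y2_2 = 75; x0_3 = 20; y0_3 = 425; y1_3 = 490; x0_4 = 230; y0_4 = 410; x_5 = 240; y_5 = 215; r_5 = 50; y_6 = 145; r_6 = 30; x0_7 = 420; y0_7 = 225; x1_7 = 500; y1_7 = 305; x0_8 = 425; y0_8 = 60; x1_8 = 475; y1_8 = 125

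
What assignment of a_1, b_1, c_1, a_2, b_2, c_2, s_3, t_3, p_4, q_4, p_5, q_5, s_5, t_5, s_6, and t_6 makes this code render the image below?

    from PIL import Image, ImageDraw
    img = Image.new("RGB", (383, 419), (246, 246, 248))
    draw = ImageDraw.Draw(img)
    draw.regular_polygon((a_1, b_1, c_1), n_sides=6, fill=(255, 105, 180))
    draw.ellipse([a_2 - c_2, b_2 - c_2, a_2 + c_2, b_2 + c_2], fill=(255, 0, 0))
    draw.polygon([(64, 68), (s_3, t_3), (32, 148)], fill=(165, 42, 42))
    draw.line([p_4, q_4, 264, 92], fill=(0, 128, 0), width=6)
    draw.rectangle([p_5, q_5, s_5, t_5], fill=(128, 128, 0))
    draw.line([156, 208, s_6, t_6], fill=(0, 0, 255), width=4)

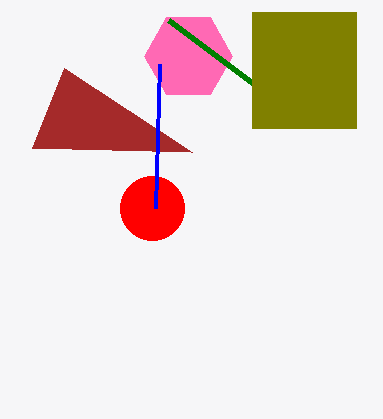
a_1 = 188; b_1 = 56; c_1 = 44; a_2 = 152; b_2 = 208; c_2 = 32; s_3 = 192; t_3 = 152; p_4 = 168; q_4 = 20; p_5 = 252; q_5 = 12; s_5 = 356; t_5 = 128; s_6 = 160; t_6 = 64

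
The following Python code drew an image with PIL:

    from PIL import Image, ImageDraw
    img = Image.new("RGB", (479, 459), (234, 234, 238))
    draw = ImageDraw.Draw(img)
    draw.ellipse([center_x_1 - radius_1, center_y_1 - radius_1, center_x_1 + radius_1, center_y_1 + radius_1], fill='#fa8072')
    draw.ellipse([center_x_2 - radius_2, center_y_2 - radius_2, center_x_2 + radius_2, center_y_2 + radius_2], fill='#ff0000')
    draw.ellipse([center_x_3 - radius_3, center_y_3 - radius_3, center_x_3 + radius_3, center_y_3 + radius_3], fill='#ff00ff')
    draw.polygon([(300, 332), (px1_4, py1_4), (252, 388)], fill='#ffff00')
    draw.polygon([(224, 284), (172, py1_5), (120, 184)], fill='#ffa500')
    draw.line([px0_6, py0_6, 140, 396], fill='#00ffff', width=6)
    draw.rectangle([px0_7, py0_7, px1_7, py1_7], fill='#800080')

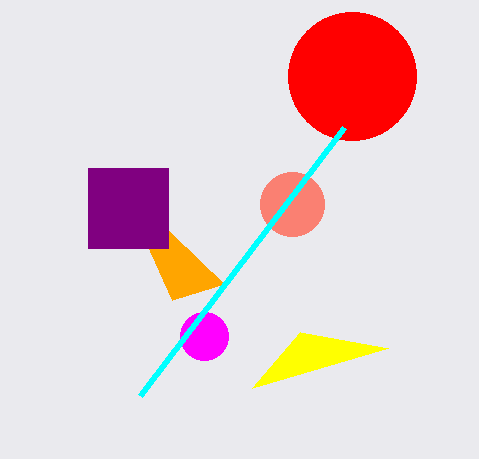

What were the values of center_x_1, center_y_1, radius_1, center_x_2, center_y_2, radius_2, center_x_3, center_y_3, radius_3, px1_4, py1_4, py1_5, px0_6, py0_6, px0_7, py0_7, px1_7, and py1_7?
center_x_1 = 292, center_y_1 = 204, radius_1 = 32, center_x_2 = 352, center_y_2 = 76, radius_2 = 64, center_x_3 = 204, center_y_3 = 336, radius_3 = 24, px1_4 = 388, py1_4 = 348, py1_5 = 300, px0_6 = 344, py0_6 = 128, px0_7 = 88, py0_7 = 168, px1_7 = 168, py1_7 = 248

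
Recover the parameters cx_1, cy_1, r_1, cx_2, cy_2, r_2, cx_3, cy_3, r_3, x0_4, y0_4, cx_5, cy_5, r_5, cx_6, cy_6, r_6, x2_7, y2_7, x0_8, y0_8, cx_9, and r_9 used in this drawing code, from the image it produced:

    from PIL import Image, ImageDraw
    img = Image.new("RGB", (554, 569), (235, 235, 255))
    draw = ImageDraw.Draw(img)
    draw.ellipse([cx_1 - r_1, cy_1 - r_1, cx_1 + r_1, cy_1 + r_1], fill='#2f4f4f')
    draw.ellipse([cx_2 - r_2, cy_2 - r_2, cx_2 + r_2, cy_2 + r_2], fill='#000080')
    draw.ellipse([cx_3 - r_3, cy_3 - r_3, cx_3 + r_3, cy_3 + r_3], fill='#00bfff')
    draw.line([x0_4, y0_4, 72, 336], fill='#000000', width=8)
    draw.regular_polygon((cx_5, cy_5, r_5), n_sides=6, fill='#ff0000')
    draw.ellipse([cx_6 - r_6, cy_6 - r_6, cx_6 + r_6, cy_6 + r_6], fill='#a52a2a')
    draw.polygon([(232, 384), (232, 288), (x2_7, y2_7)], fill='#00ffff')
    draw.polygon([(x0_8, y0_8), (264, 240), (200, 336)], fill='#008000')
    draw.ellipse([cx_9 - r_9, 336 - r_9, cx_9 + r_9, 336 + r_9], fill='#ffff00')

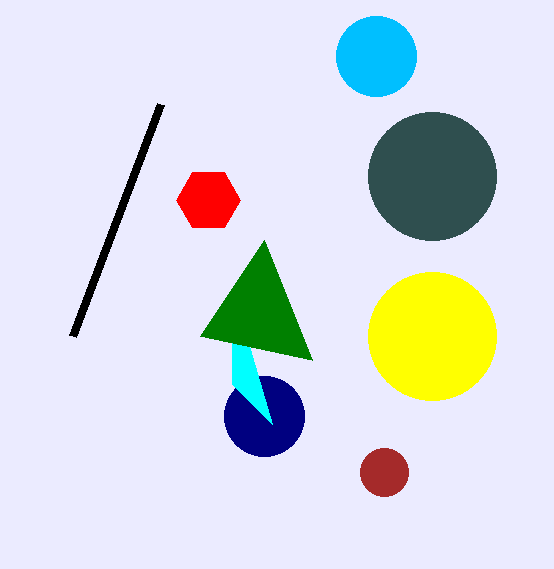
cx_1 = 432
cy_1 = 176
r_1 = 64
cx_2 = 264
cy_2 = 416
r_2 = 40
cx_3 = 376
cy_3 = 56
r_3 = 40
x0_4 = 160
y0_4 = 104
cx_5 = 208
cy_5 = 200
r_5 = 32
cx_6 = 384
cy_6 = 472
r_6 = 24
x2_7 = 272
y2_7 = 424
x0_8 = 312
y0_8 = 360
cx_9 = 432
r_9 = 64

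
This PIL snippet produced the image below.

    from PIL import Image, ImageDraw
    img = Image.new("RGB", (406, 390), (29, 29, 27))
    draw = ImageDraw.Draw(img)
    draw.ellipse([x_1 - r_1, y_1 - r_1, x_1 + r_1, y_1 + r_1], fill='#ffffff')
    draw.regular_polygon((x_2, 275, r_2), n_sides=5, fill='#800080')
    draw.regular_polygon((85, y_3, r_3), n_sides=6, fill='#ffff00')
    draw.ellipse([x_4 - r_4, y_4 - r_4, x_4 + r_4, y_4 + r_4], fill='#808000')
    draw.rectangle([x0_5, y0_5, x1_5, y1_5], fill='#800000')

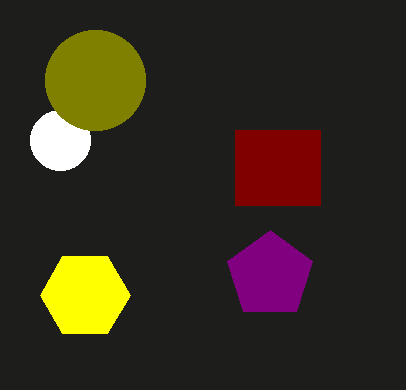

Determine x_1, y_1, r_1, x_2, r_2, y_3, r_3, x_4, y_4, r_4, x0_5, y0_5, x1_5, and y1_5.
x_1 = 60
y_1 = 140
r_1 = 30
x_2 = 270
r_2 = 45
y_3 = 295
r_3 = 45
x_4 = 95
y_4 = 80
r_4 = 50
x0_5 = 235
y0_5 = 130
x1_5 = 320
y1_5 = 205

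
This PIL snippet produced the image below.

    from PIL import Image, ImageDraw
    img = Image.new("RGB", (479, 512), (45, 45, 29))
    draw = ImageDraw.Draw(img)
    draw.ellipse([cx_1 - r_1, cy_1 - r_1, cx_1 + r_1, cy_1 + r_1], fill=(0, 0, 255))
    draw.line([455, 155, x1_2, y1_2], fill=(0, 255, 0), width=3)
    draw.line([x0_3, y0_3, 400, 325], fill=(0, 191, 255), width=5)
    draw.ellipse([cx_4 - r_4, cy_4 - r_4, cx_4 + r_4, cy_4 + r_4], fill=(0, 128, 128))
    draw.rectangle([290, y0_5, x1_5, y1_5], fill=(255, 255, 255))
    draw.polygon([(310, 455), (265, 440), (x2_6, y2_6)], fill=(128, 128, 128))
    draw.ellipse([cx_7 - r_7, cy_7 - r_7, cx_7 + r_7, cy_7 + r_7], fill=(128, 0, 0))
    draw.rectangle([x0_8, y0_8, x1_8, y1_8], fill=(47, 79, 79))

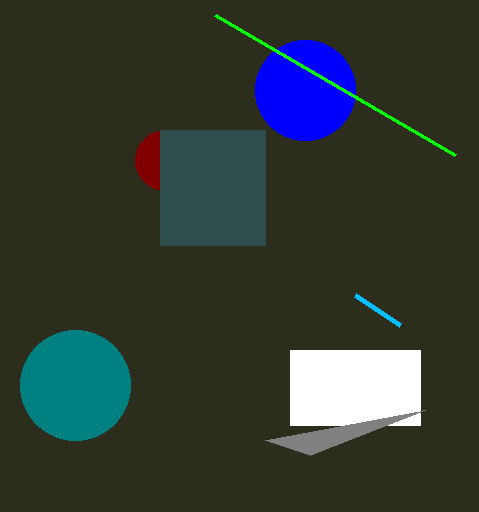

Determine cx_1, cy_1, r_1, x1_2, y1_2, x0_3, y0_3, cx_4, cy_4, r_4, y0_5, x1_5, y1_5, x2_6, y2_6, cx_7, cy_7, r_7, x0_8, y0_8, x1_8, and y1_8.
cx_1 = 305
cy_1 = 90
r_1 = 50
x1_2 = 215
y1_2 = 15
x0_3 = 355
y0_3 = 295
cx_4 = 75
cy_4 = 385
r_4 = 55
y0_5 = 350
x1_5 = 420
y1_5 = 425
x2_6 = 425
y2_6 = 410
cx_7 = 165
cy_7 = 160
r_7 = 30
x0_8 = 160
y0_8 = 130
x1_8 = 265
y1_8 = 245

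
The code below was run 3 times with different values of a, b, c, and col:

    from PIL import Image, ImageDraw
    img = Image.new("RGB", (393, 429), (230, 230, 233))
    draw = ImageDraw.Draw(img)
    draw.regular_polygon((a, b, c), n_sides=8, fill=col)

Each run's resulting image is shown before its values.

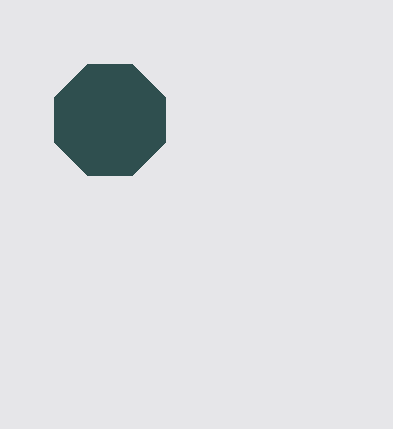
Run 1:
a = 110
b = 120
c = 60
col = 'darkslategray'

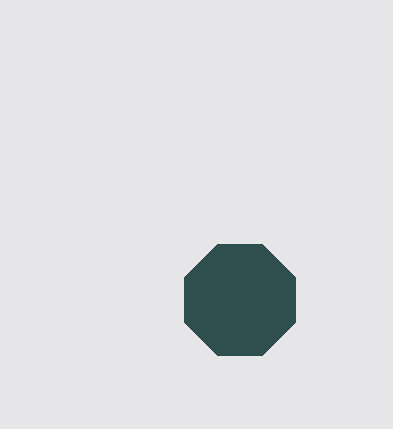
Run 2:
a = 240
b = 300
c = 60
col = 'darkslategray'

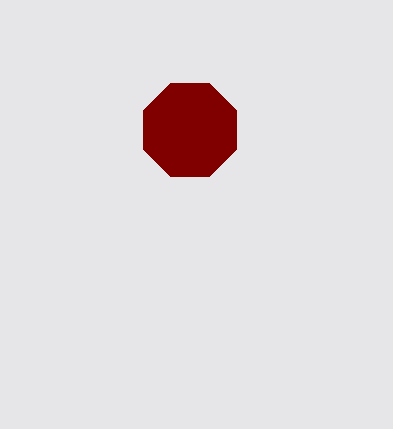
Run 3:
a = 190, b = 130, c = 50, col = 'maroon'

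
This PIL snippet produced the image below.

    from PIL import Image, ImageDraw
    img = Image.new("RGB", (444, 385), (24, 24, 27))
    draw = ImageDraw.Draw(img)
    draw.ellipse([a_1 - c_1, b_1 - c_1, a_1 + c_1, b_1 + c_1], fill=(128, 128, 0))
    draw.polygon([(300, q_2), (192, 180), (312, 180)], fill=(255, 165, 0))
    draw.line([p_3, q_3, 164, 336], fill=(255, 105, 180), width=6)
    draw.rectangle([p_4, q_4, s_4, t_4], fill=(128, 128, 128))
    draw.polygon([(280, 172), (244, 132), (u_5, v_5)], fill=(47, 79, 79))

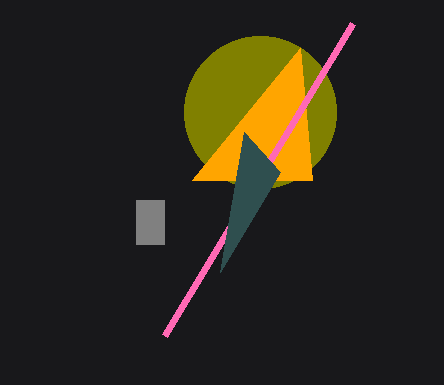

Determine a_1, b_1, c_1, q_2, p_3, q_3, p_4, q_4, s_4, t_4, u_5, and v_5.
a_1 = 260, b_1 = 112, c_1 = 76, q_2 = 48, p_3 = 352, q_3 = 24, p_4 = 136, q_4 = 200, s_4 = 164, t_4 = 244, u_5 = 220, v_5 = 272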